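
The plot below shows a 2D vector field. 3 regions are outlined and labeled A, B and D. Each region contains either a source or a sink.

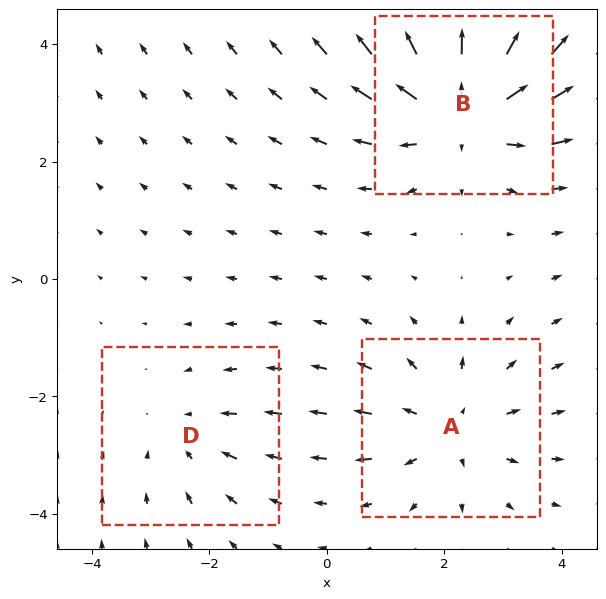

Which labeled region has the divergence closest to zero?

D

Divergence at each region's feature centre — A: about +3, B: about +5, D: about -2. Region D is closest to zero.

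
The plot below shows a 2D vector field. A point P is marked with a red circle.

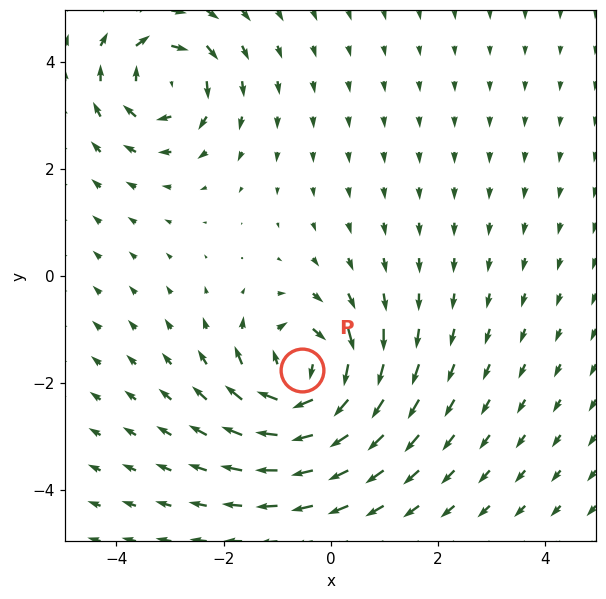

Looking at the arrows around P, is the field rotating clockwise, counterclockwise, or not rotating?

clockwise

Near P at (-0.5, -1.8) the arrows circulate clockwise. The curl (z-component) there is about -7; negative curl means clockwise rotation.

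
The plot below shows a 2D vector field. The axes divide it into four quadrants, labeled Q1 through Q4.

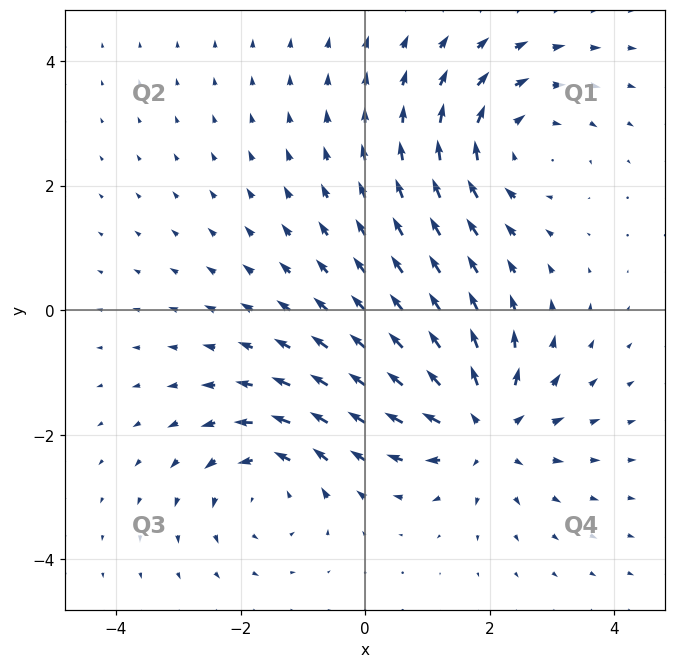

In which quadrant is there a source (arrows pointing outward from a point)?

Q4

The source sits at approximately (1.9, -1.9), which lies in quadrant Q4. The divergence there is about +5, positive as expected for a source.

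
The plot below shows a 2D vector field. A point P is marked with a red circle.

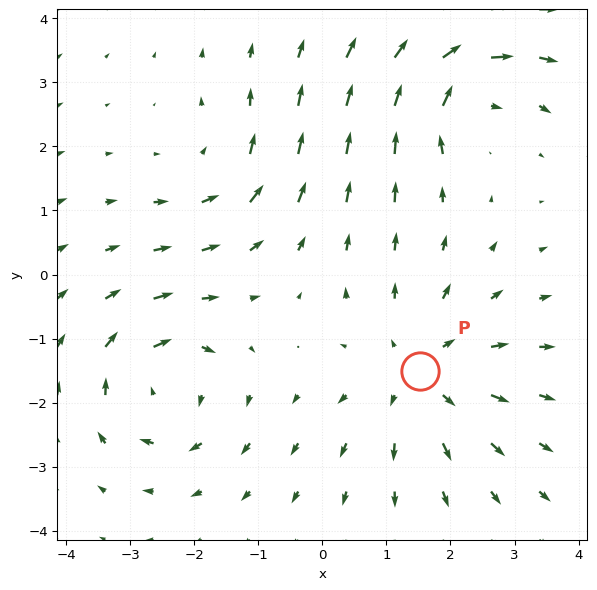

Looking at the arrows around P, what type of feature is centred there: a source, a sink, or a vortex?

At P (1.5, -1.5) the arrows spread outward. Divergence about +4, curl ≈0 — positive divergence with near-zero curl is a source.

source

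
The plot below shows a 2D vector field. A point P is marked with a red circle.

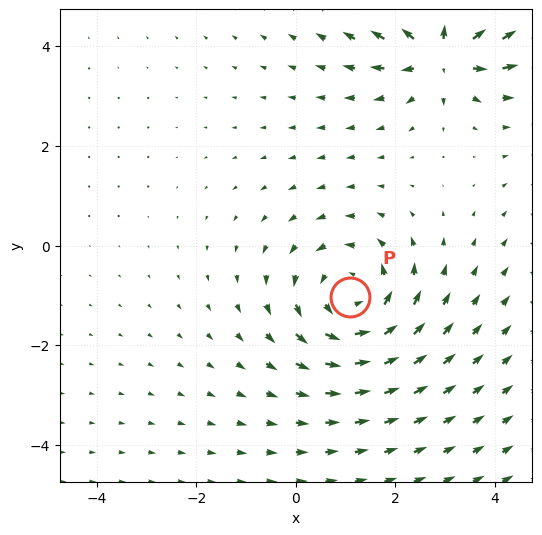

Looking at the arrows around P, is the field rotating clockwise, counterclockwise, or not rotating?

Near P at (1.1, -1.0) the arrows circulate counterclockwise. The curl (z-component) there is about +3; positive curl means counterclockwise rotation.

counterclockwise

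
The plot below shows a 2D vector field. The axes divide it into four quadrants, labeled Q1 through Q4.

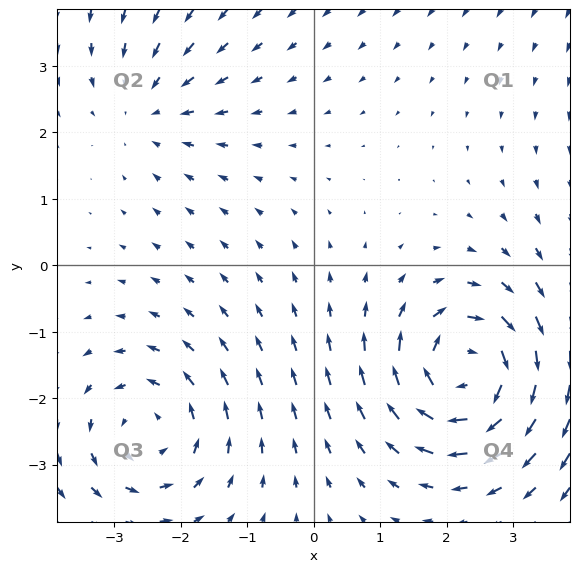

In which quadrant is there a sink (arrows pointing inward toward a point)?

Q2

The sink sits at approximately (-2.5, 2.4), which lies in quadrant Q2. The divergence there is about -2, negative as expected for a sink.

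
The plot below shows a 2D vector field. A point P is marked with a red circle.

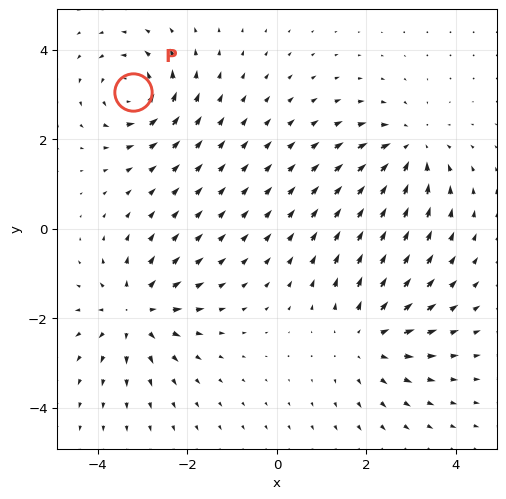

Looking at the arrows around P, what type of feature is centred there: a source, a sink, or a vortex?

vortex

At P (-3.2, 3.1) the arrows circulate counterclockwise. Divergence ≈0, curl about +5 — near-zero divergence with nonzero curl is a vortex.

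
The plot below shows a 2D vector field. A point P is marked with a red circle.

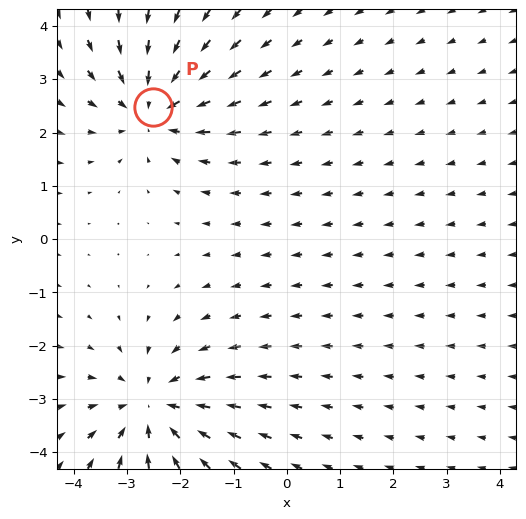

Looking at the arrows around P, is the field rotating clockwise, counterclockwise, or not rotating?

not rotating

Near P at (-2.5, 2.5) the arrows show no circulation. The curl there is ≈0.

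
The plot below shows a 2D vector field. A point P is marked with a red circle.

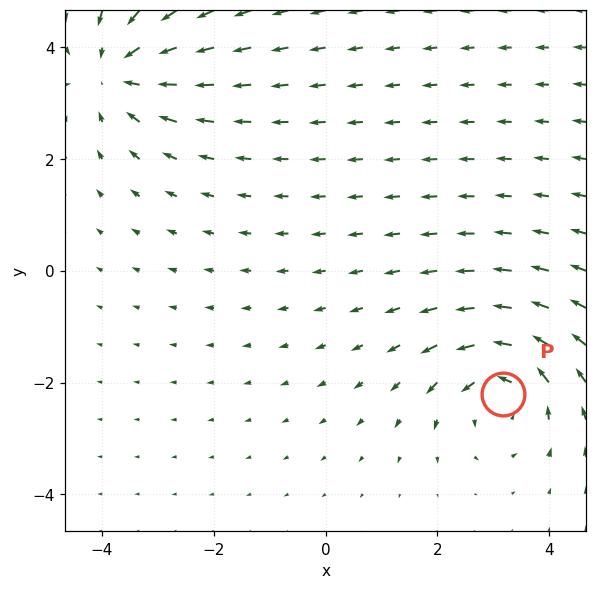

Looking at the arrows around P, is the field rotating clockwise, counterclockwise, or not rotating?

Near P at (3.2, -2.2) the arrows circulate counterclockwise. The curl (z-component) there is about +5; positive curl means counterclockwise rotation.

counterclockwise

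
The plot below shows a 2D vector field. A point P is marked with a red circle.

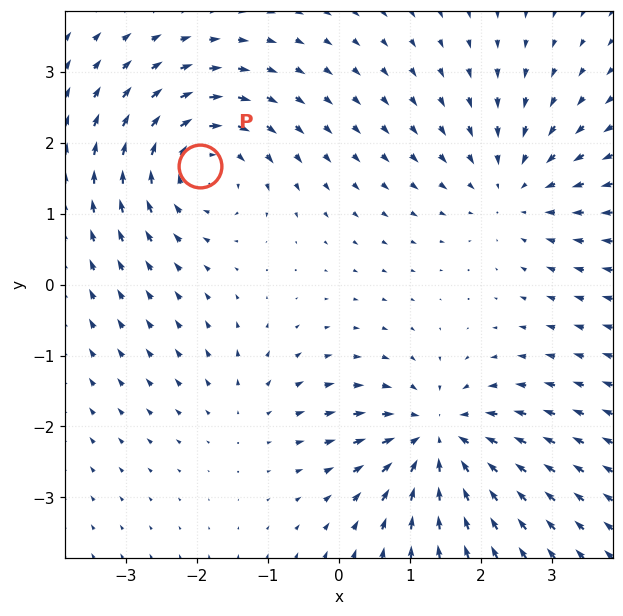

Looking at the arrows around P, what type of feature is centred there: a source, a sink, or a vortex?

At P (-2.0, 1.7) the arrows circulate clockwise. Divergence ≈0, curl about -5 — near-zero divergence with nonzero curl is a vortex.

vortex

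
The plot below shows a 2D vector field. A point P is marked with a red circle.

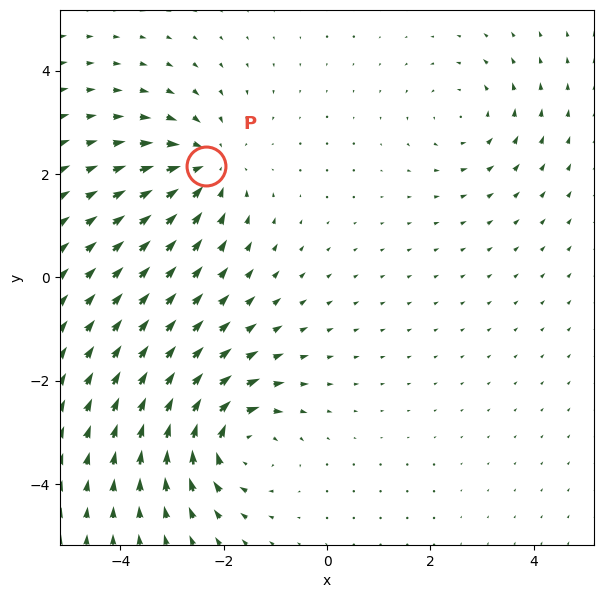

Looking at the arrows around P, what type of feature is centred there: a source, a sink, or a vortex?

sink

At P (-2.3, 2.1) the arrows converge inward. Divergence about -4, curl ≈0 — negative divergence with near-zero curl is a sink.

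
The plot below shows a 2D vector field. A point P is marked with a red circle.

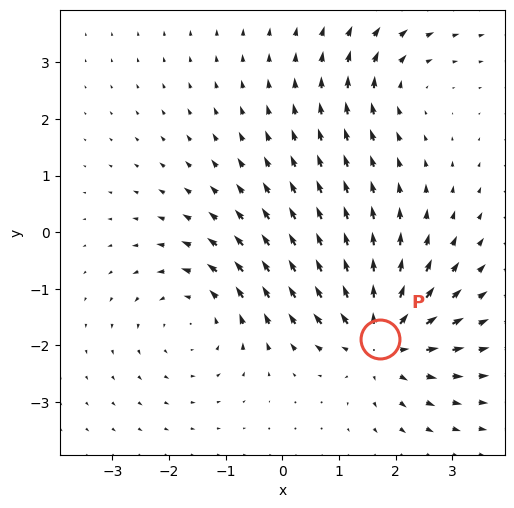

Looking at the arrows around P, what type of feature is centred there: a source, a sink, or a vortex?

At P (1.7, -1.9) the arrows spread outward. Divergence about +6, curl ≈0 — positive divergence with near-zero curl is a source.

source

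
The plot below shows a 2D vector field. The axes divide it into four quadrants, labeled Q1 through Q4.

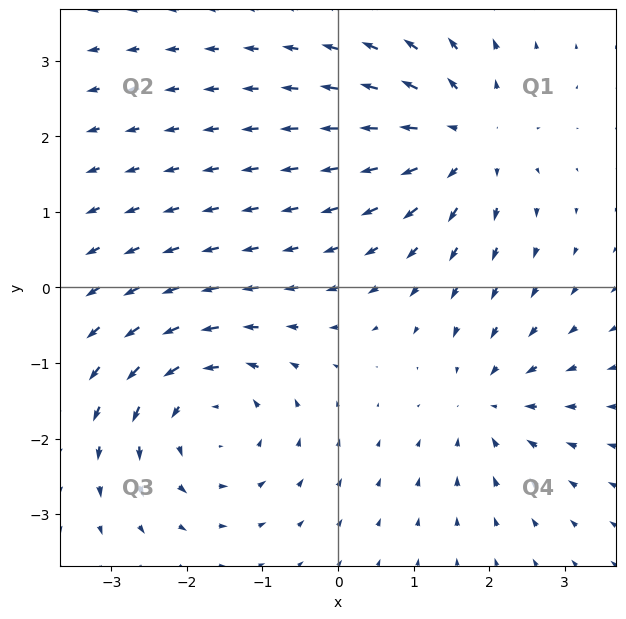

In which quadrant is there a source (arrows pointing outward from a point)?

The source sits at approximately (1.7, 2.0), which lies in quadrant Q1. The divergence there is about +4, positive as expected for a source.

Q1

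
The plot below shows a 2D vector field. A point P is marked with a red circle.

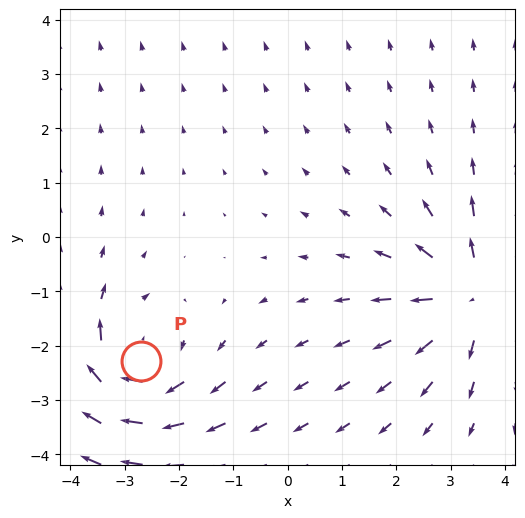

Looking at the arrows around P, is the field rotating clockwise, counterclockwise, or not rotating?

clockwise

Near P at (-2.7, -2.3) the arrows circulate clockwise. The curl (z-component) there is about -4; negative curl means clockwise rotation.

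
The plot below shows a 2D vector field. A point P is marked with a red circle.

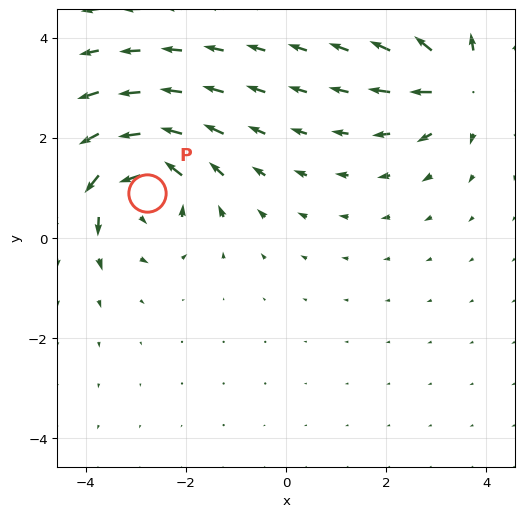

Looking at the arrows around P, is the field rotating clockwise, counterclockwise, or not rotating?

counterclockwise

Near P at (-2.8, 0.9) the arrows circulate counterclockwise. The curl (z-component) there is about +6; positive curl means counterclockwise rotation.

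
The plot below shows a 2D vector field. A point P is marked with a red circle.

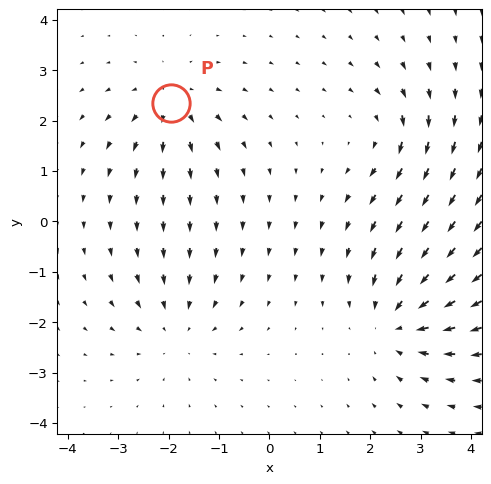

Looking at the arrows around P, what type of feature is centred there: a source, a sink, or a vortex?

At P (-2.0, 2.3) the arrows spread outward. Divergence about +3, curl ≈0 — positive divergence with near-zero curl is a source.

source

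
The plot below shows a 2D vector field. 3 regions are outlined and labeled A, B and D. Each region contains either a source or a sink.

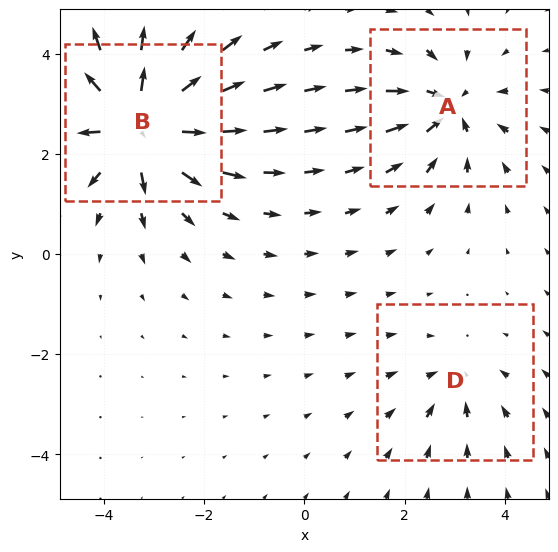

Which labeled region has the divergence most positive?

B

Divergence at each region's feature centre — A: about -4, B: about +6, D: about -2. Region B is most positive.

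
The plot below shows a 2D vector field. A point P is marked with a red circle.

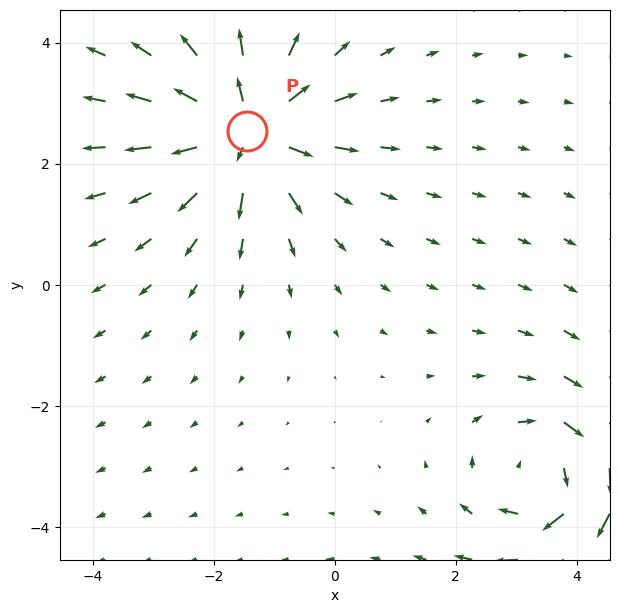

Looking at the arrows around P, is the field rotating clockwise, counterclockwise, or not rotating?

not rotating

Near P at (-1.4, 2.5) the arrows show no circulation. The curl there is ≈0.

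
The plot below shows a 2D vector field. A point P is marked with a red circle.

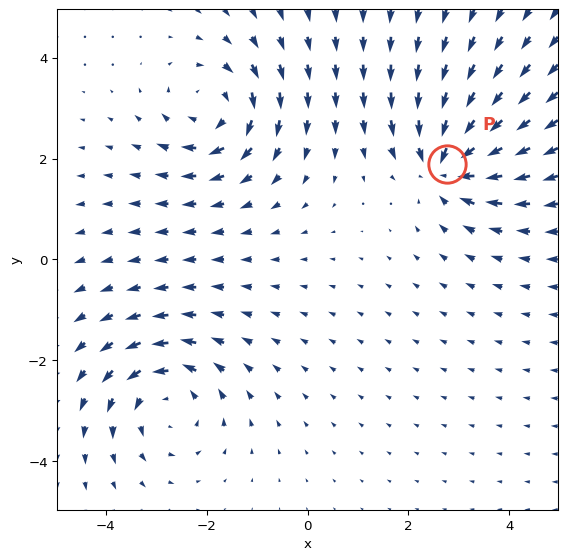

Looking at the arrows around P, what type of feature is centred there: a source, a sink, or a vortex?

At P (2.8, 1.9) the arrows converge inward. Divergence about -5, curl ≈0 — negative divergence with near-zero curl is a sink.

sink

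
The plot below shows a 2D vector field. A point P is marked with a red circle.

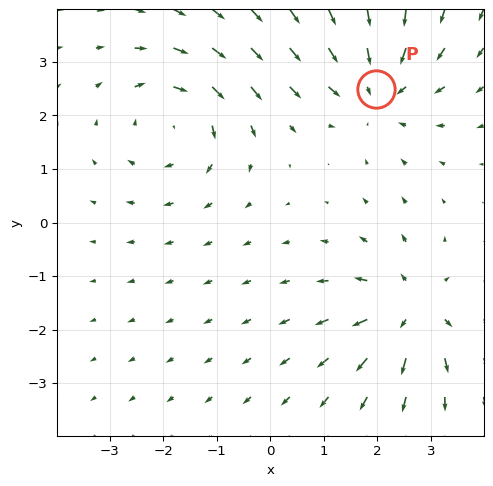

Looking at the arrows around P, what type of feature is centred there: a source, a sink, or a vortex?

sink

At P (2.0, 2.5) the arrows converge inward. Divergence about -4, curl ≈0 — negative divergence with near-zero curl is a sink.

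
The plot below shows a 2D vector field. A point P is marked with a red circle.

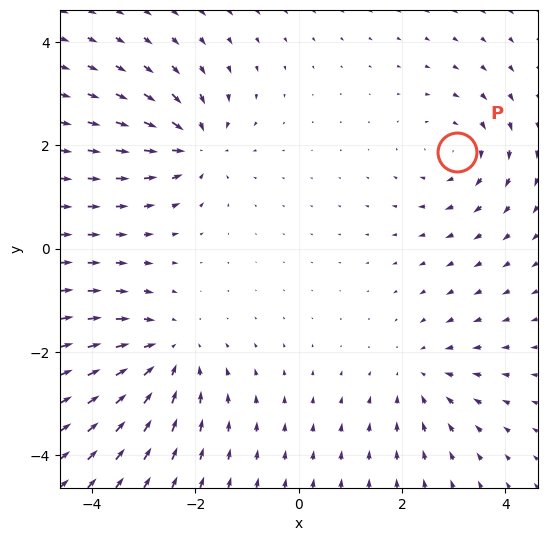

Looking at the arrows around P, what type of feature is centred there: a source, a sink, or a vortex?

At P (3.1, 1.9) the arrows circulate clockwise. Divergence ≈0, curl about -4 — near-zero divergence with nonzero curl is a vortex.

vortex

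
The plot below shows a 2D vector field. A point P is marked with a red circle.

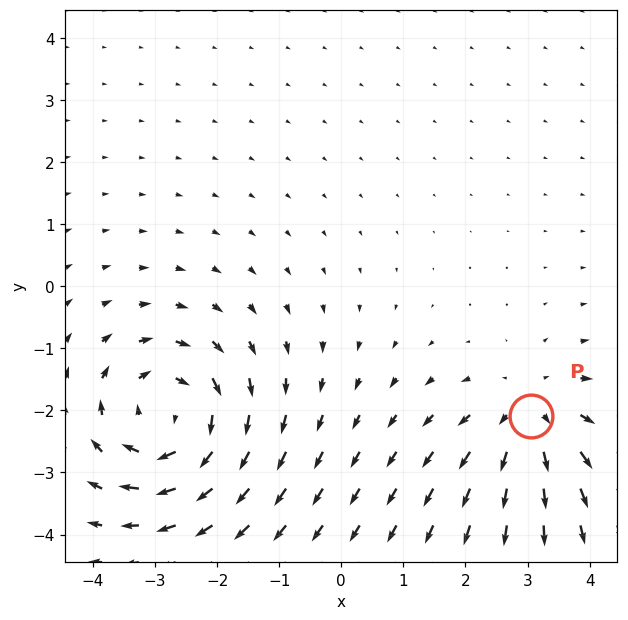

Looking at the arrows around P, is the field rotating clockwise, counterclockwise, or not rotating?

Near P at (3.1, -2.1) the arrows show no circulation. The curl there is ≈0.

not rotating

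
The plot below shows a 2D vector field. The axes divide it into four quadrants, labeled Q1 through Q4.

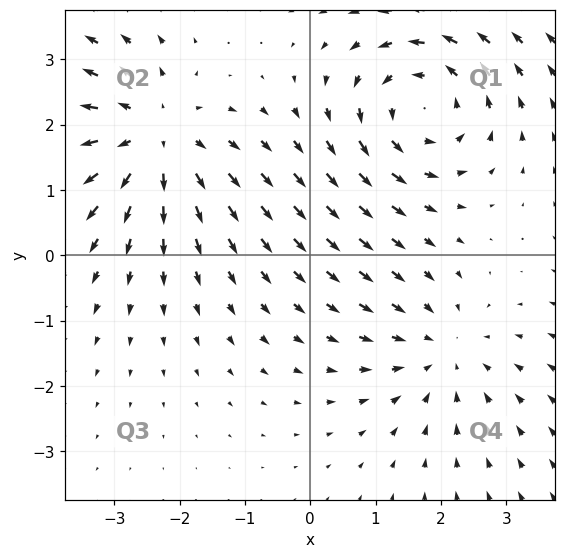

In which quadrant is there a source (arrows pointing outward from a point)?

Q2

The source sits at approximately (-2.4, 1.8), which lies in quadrant Q2. The divergence there is about +4, positive as expected for a source.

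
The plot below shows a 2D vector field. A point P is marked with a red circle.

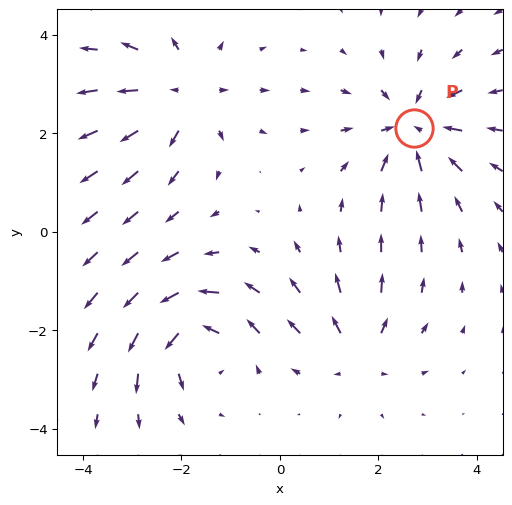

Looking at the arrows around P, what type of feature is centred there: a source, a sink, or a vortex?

sink

At P (2.7, 2.1) the arrows converge inward. Divergence about -5, curl ≈0 — negative divergence with near-zero curl is a sink.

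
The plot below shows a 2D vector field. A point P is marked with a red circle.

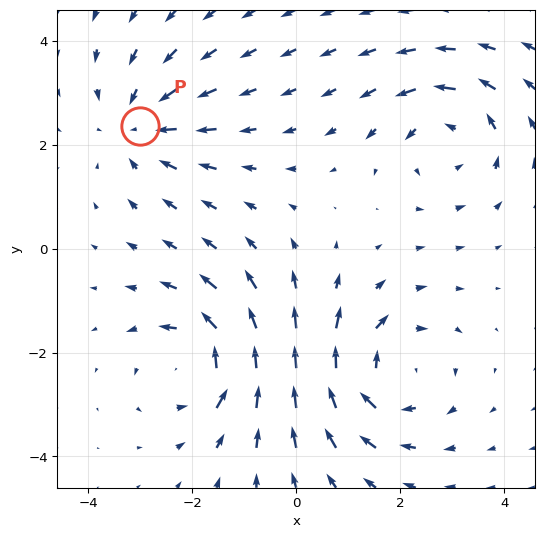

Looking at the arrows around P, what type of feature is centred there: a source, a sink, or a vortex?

sink

At P (-3.0, 2.4) the arrows converge inward. Divergence about -2, curl ≈0 — negative divergence with near-zero curl is a sink.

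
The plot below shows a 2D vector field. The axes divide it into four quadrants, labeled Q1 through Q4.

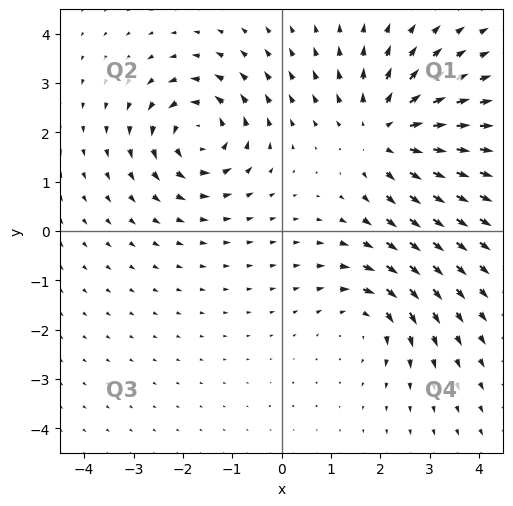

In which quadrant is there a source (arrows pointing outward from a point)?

The source sits at approximately (2.1, 2.0), which lies in quadrant Q1. The divergence there is about +4, positive as expected for a source.

Q1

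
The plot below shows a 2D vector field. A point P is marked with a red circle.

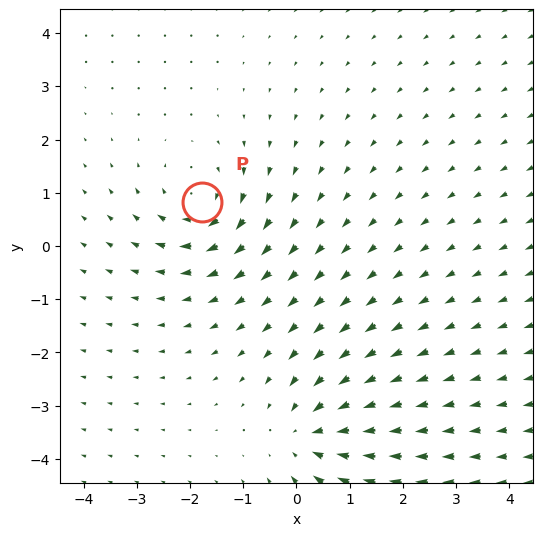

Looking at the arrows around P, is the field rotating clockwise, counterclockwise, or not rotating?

Near P at (-1.8, 0.8) the arrows circulate clockwise. The curl (z-component) there is about -3; negative curl means clockwise rotation.

clockwise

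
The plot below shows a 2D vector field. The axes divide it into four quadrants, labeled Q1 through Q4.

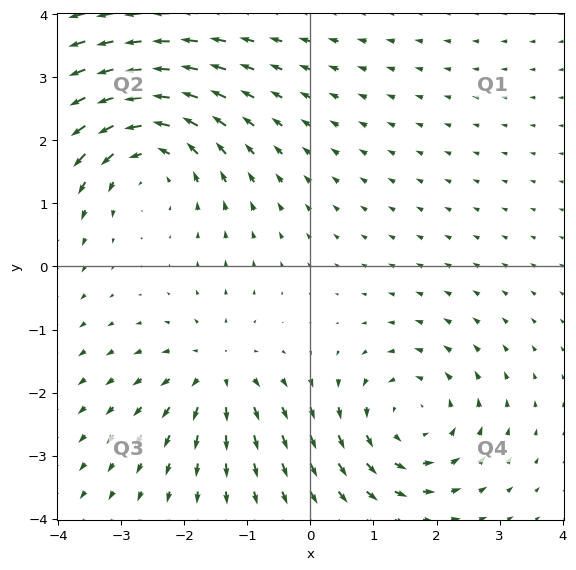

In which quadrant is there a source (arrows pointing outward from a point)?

Q3

The source sits at approximately (-1.5, -1.7), which lies in quadrant Q3. The divergence there is about +3, positive as expected for a source.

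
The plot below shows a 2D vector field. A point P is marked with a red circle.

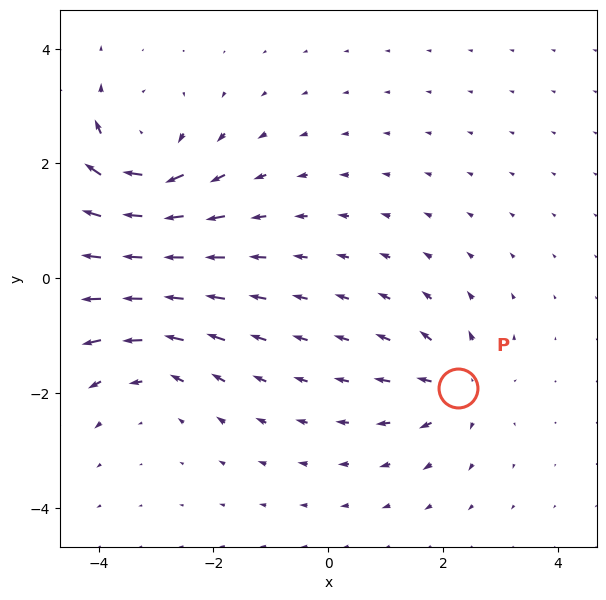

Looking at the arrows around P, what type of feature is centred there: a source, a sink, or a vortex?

source

At P (2.3, -1.9) the arrows spread outward. Divergence about +4, curl ≈0 — positive divergence with near-zero curl is a source.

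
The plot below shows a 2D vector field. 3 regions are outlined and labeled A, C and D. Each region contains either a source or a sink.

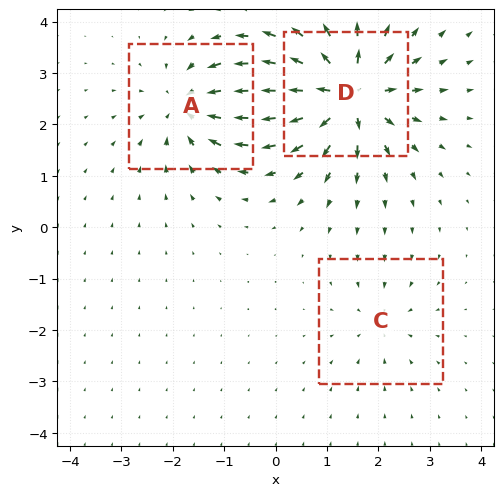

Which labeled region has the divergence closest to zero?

Divergence at each region's feature centre — A: about -4, C: about -2, D: about +7. Region C is closest to zero.

C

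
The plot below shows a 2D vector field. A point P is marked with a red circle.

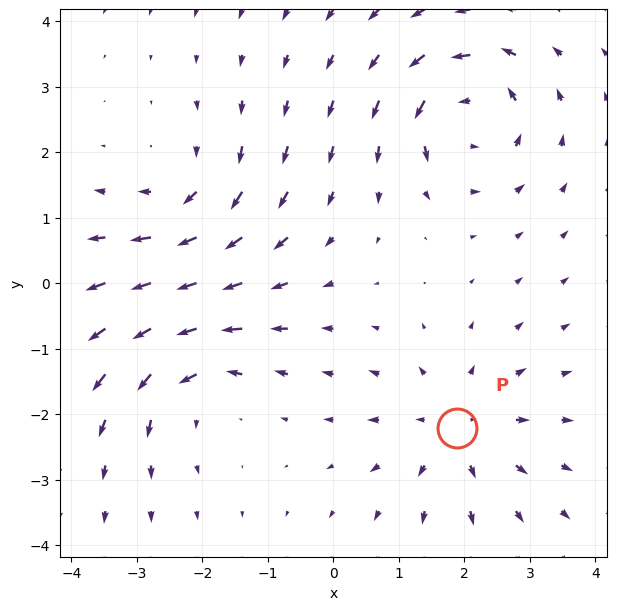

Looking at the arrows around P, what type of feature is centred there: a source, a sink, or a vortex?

At P (1.9, -2.2) the arrows spread outward. Divergence about +4, curl ≈0 — positive divergence with near-zero curl is a source.

source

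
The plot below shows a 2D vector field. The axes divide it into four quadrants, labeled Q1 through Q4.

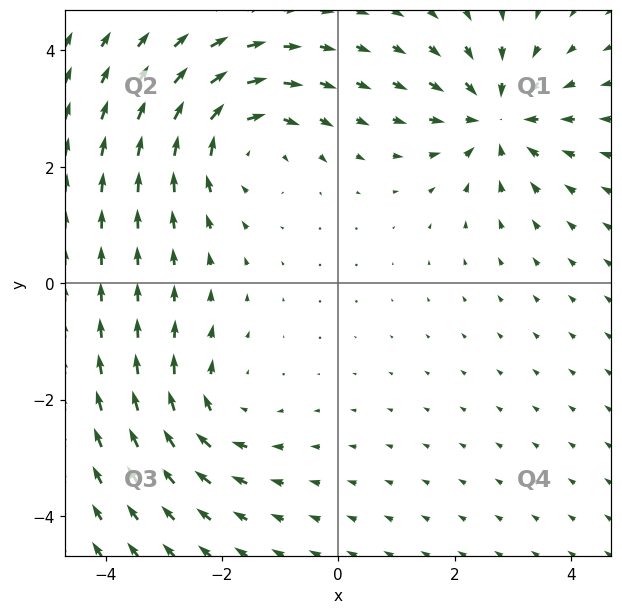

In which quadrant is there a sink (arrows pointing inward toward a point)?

Q1

The sink sits at approximately (2.7, 2.8), which lies in quadrant Q1. The divergence there is about -4, negative as expected for a sink.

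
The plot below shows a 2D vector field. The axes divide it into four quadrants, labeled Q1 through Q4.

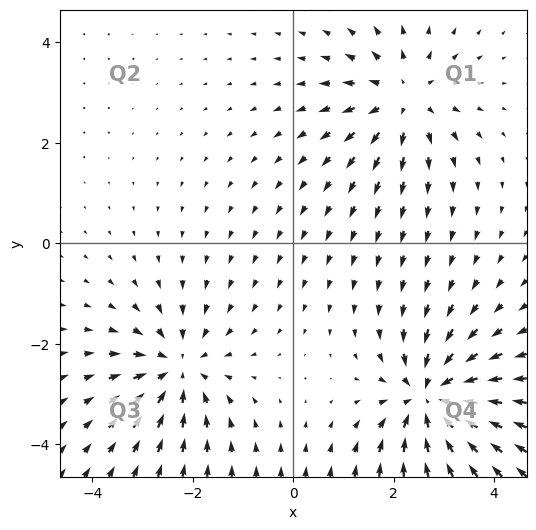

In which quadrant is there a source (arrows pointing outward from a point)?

Q1

The source sits at approximately (2.2, 2.9), which lies in quadrant Q1. The divergence there is about +4, positive as expected for a source.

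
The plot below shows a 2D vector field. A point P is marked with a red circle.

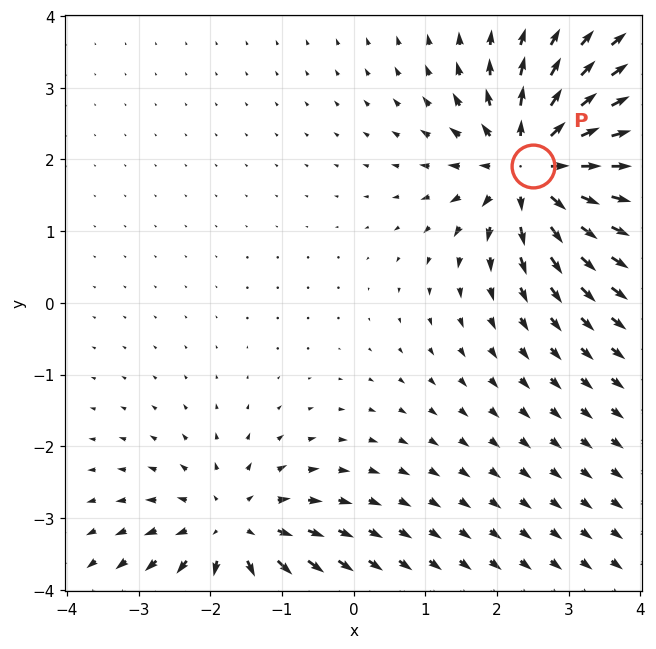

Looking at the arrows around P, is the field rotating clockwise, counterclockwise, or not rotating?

Near P at (2.5, 1.9) the arrows show no circulation. The curl there is ≈0.

not rotating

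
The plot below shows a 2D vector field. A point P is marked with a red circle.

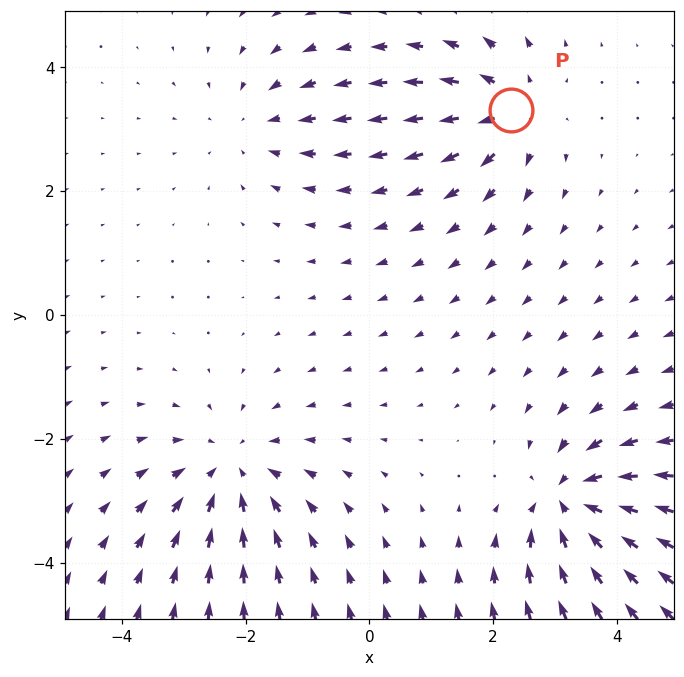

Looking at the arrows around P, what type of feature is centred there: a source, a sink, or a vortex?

At P (2.3, 3.3) the arrows spread outward. Divergence about +4, curl ≈0 — positive divergence with near-zero curl is a source.

source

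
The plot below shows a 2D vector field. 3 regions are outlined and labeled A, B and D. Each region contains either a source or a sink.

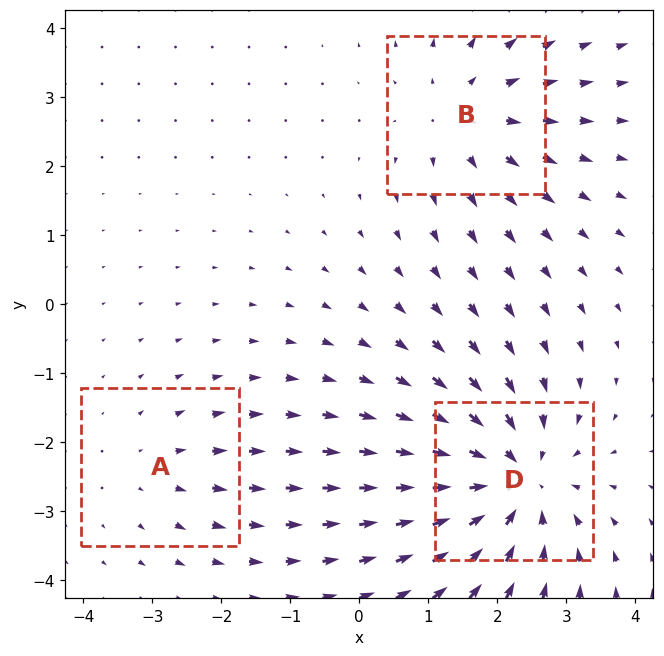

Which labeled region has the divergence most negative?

D

Divergence at each region's feature centre — A: about +2, B: about +3, D: about -4. Region D is most negative.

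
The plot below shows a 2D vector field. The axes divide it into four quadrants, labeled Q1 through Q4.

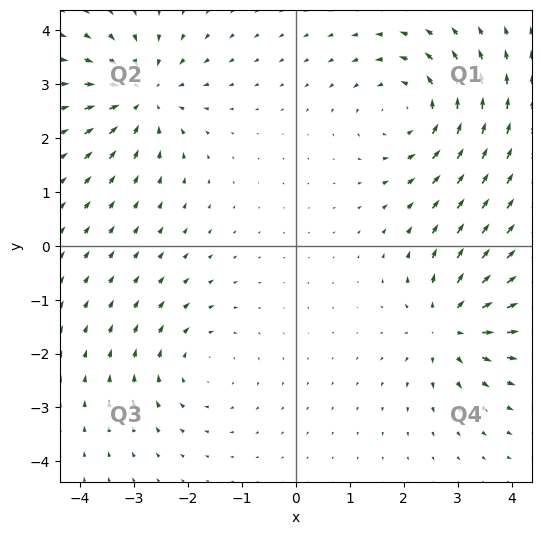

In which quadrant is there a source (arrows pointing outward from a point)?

Q4

The source sits at approximately (2.9, -1.5), which lies in quadrant Q4. The divergence there is about +5, positive as expected for a source.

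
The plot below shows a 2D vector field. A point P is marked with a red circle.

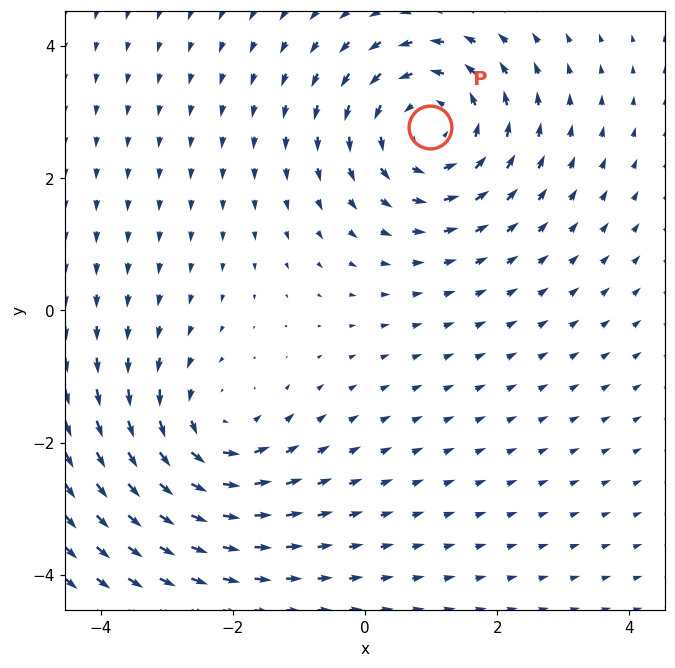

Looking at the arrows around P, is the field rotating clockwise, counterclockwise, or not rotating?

Near P at (1.0, 2.8) the arrows circulate counterclockwise. The curl (z-component) there is about +4; positive curl means counterclockwise rotation.

counterclockwise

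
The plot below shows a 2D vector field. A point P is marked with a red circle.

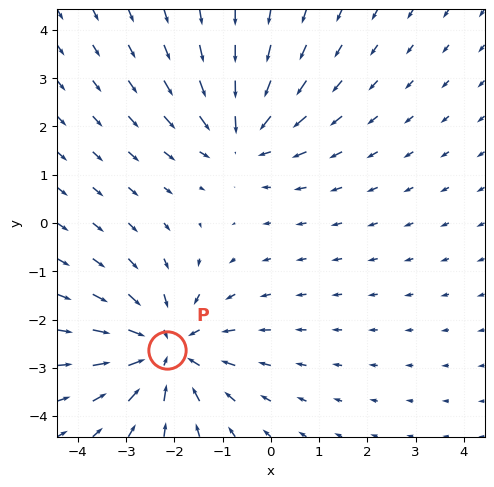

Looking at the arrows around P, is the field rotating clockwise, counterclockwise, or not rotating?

not rotating

Near P at (-2.2, -2.6) the arrows show no circulation. The curl there is ≈0.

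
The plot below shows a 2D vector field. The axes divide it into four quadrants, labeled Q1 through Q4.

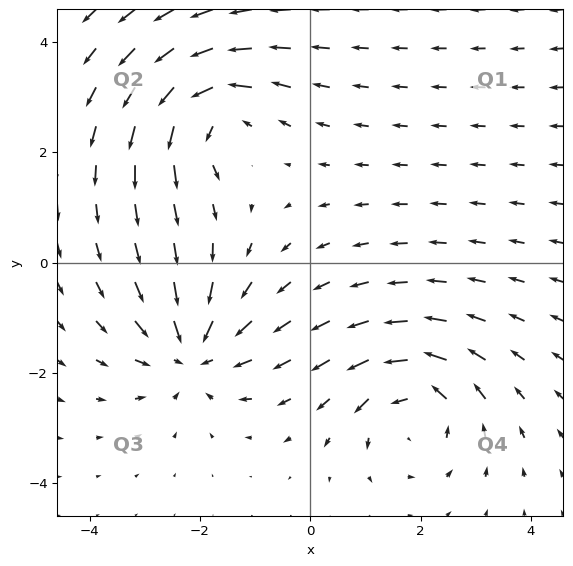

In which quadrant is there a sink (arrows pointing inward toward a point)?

The sink sits at approximately (-2.1, -1.6), which lies in quadrant Q3. The divergence there is about -5, negative as expected for a sink.

Q3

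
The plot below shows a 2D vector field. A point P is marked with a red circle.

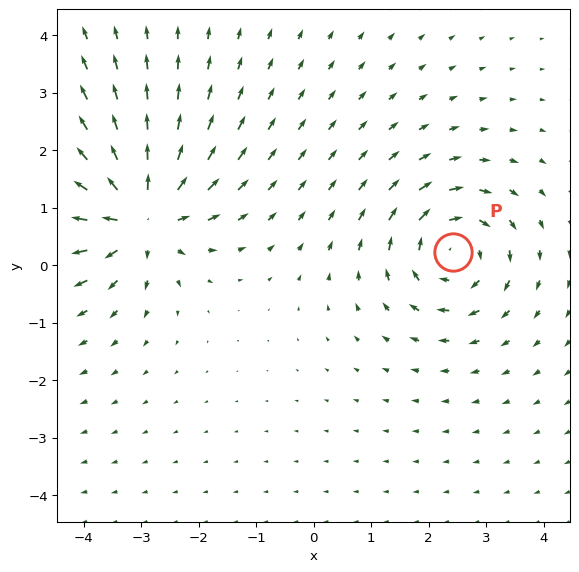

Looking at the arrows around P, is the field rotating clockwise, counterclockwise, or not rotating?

clockwise

Near P at (2.4, 0.2) the arrows circulate clockwise. The curl (z-component) there is about -4; negative curl means clockwise rotation.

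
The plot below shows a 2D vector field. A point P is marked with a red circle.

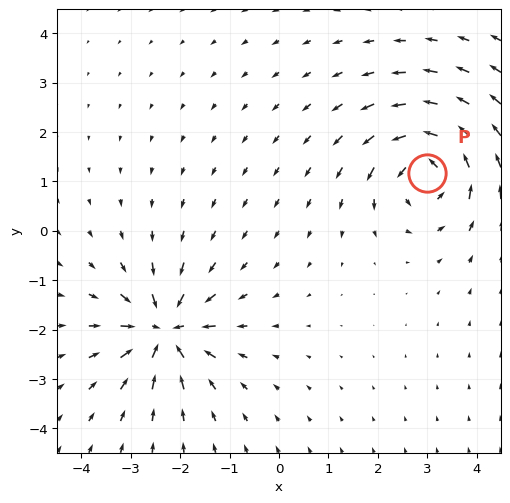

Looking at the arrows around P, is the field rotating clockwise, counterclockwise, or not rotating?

Near P at (3.0, 1.2) the arrows circulate counterclockwise. The curl (z-component) there is about +6; positive curl means counterclockwise rotation.

counterclockwise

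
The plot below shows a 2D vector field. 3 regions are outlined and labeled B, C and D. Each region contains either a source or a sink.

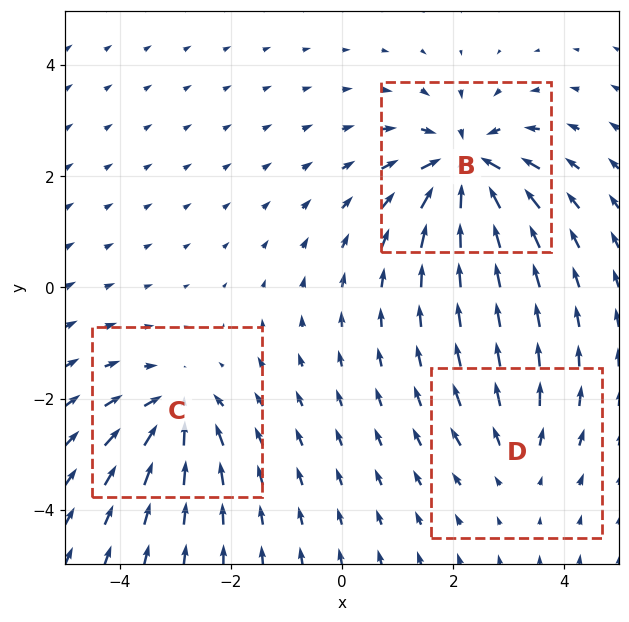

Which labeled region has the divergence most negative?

B

Divergence at each region's feature centre — B: about -6, C: about -4, D: about +2. Region B is most negative.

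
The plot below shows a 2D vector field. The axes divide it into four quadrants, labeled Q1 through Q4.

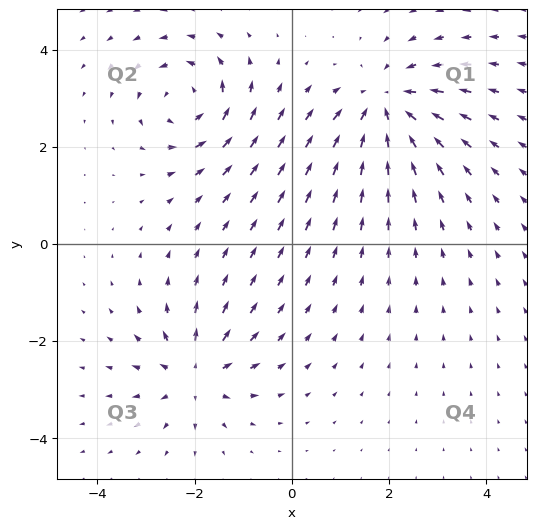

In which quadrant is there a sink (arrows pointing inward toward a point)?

Q1

The sink sits at approximately (1.9, 2.8), which lies in quadrant Q1. The divergence there is about -4, negative as expected for a sink.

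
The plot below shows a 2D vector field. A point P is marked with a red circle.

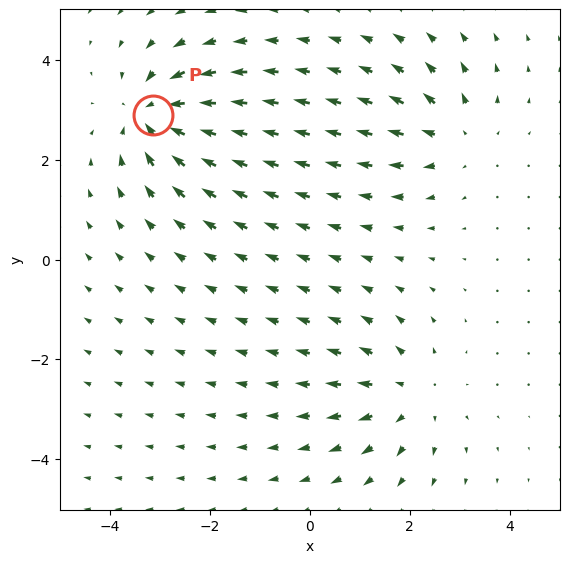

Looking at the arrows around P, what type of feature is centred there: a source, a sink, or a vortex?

sink

At P (-3.1, 2.9) the arrows converge inward. Divergence about -5, curl ≈0 — negative divergence with near-zero curl is a sink.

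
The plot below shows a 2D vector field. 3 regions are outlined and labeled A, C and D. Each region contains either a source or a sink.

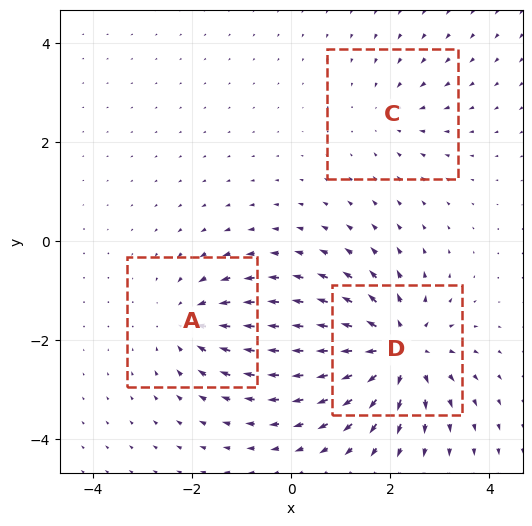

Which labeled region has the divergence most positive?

D

Divergence at each region's feature centre — A: about -3, C: about -2, D: about +5. Region D is most positive.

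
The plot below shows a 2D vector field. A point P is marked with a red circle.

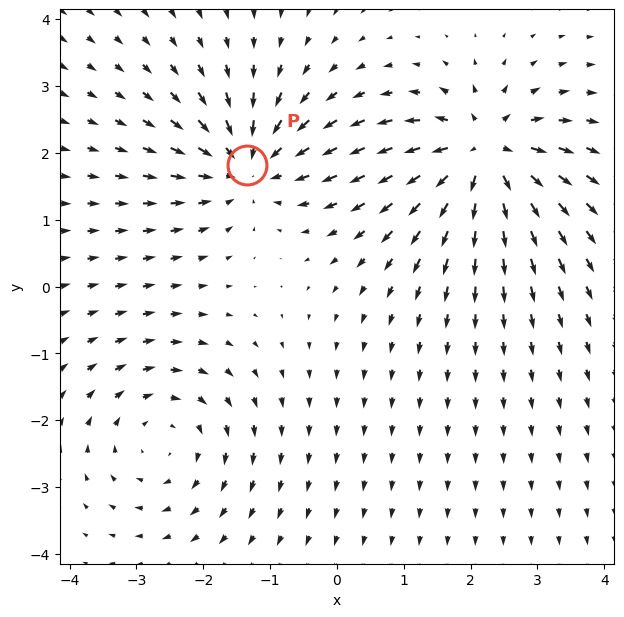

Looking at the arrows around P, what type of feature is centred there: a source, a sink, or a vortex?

At P (-1.3, 1.8) the arrows converge inward. Divergence about -5, curl ≈0 — negative divergence with near-zero curl is a sink.

sink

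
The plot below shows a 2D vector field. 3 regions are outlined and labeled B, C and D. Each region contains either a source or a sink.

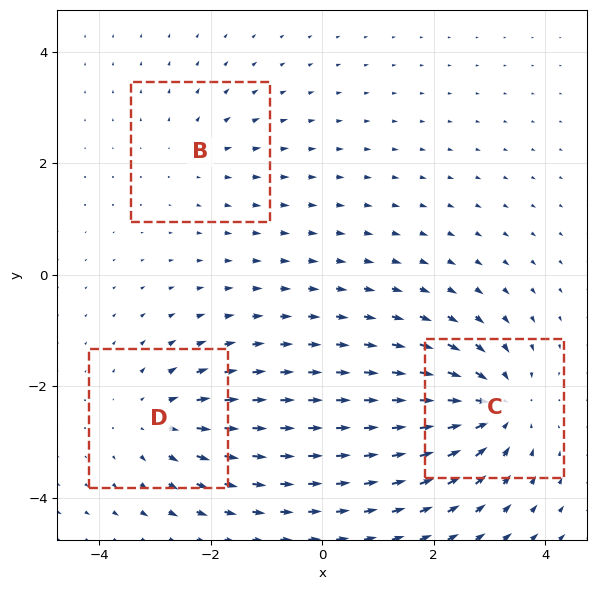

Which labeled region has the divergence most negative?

Divergence at each region's feature centre — B: about +2, C: about -5, D: about +3. Region C is most negative.

C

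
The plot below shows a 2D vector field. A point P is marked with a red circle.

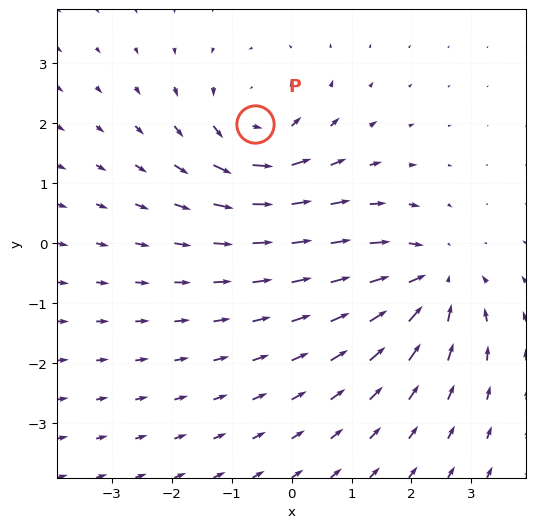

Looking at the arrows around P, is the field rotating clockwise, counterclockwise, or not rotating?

Near P at (-0.6, 2.0) the arrows circulate counterclockwise. The curl (z-component) there is about +4; positive curl means counterclockwise rotation.

counterclockwise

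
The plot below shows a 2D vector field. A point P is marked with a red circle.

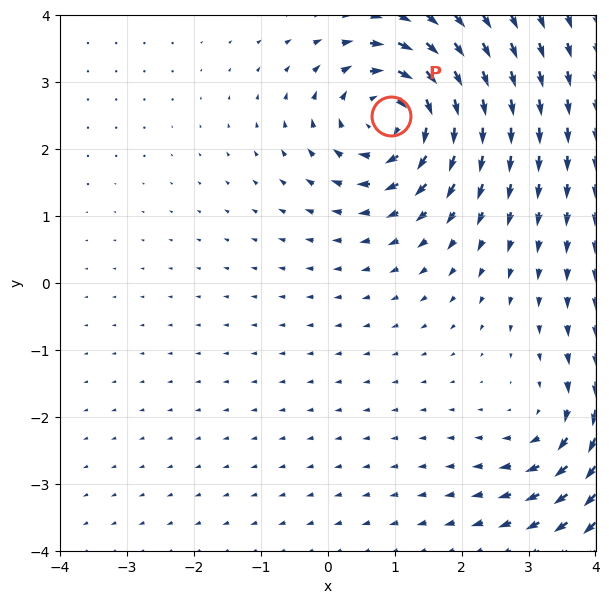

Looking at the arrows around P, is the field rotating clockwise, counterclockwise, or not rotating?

clockwise

Near P at (0.9, 2.5) the arrows circulate clockwise. The curl (z-component) there is about -6; negative curl means clockwise rotation.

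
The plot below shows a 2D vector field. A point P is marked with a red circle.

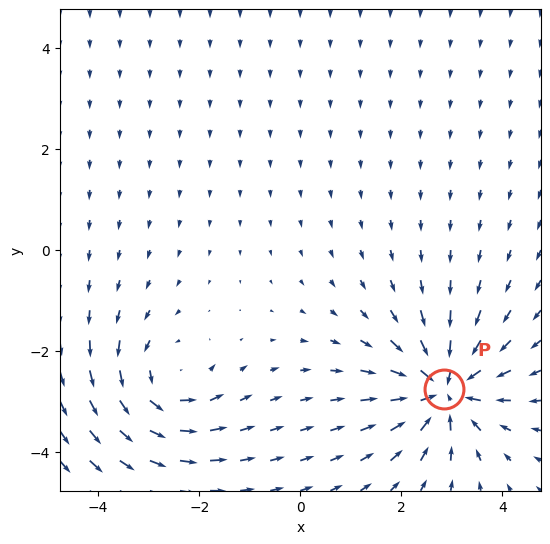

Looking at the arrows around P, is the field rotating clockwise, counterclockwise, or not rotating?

Near P at (2.8, -2.8) the arrows show no circulation. The curl there is ≈0.

not rotating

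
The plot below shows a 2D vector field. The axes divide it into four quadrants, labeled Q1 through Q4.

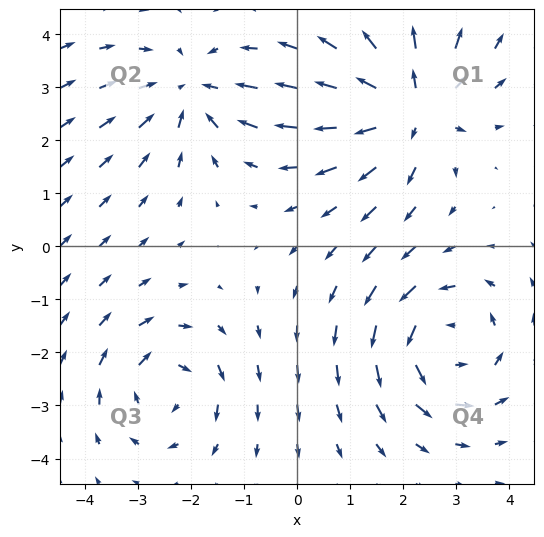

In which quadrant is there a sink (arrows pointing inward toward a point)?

The sink sits at approximately (-2.0, 2.9), which lies in quadrant Q2. The divergence there is about -3, negative as expected for a sink.

Q2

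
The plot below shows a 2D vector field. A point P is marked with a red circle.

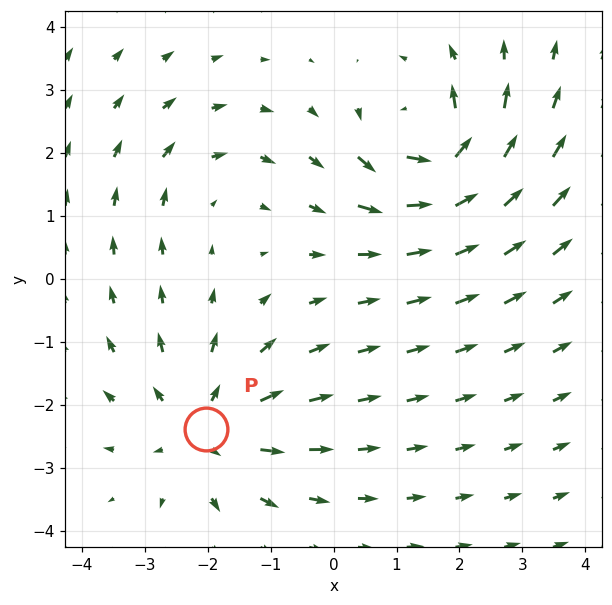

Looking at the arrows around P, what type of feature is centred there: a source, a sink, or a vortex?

At P (-2.0, -2.4) the arrows spread outward. Divergence about +4, curl ≈0 — positive divergence with near-zero curl is a source.

source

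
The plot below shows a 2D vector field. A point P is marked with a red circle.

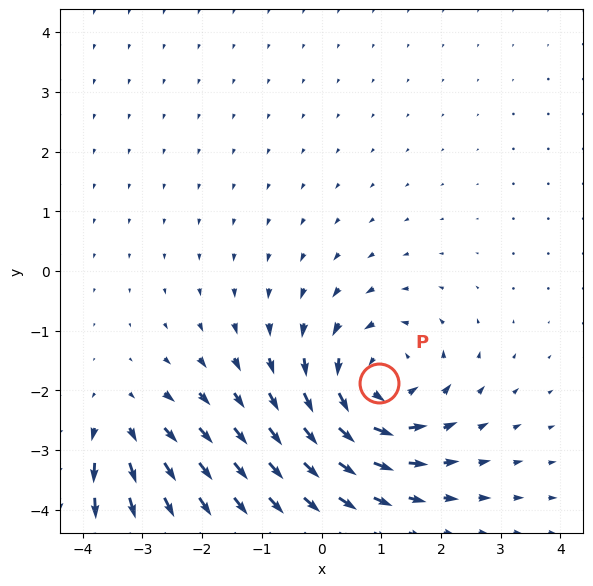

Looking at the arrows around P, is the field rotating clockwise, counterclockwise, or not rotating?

counterclockwise

Near P at (1.0, -1.9) the arrows circulate counterclockwise. The curl (z-component) there is about +4; positive curl means counterclockwise rotation.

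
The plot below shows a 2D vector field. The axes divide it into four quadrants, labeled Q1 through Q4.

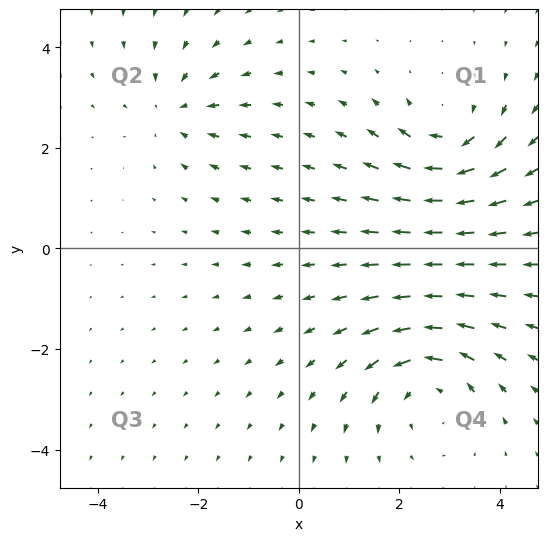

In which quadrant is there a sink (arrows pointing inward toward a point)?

The sink sits at approximately (-2.4, 2.8), which lies in quadrant Q2. The divergence there is about -4, negative as expected for a sink.

Q2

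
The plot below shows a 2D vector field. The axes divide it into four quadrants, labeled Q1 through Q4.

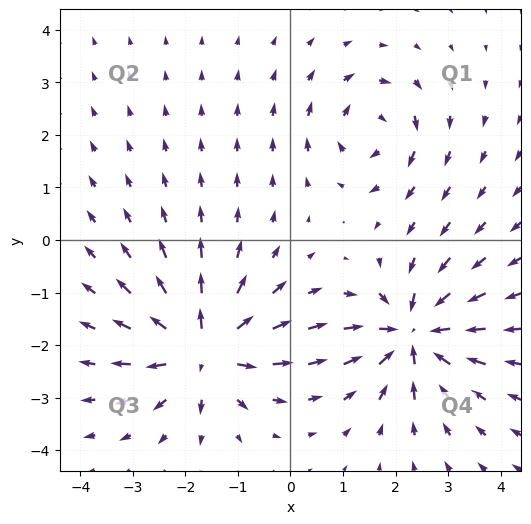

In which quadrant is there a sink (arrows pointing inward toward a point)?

The sink sits at approximately (2.3, -1.8), which lies in quadrant Q4. The divergence there is about -6, negative as expected for a sink.

Q4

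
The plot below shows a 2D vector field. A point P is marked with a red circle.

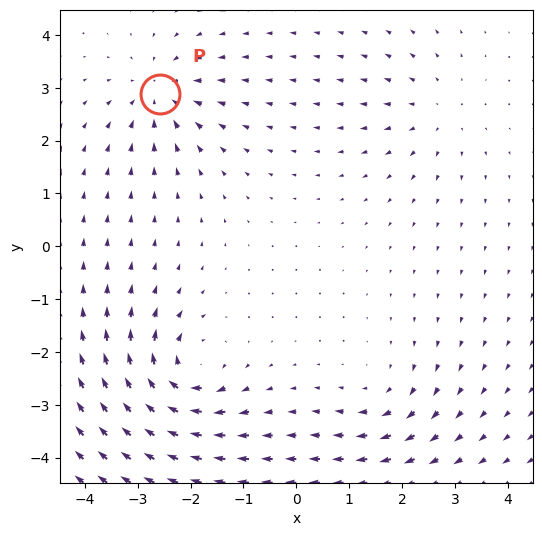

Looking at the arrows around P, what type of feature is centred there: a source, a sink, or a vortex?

sink

At P (-2.6, 2.9) the arrows converge inward. Divergence about -4, curl ≈0 — negative divergence with near-zero curl is a sink.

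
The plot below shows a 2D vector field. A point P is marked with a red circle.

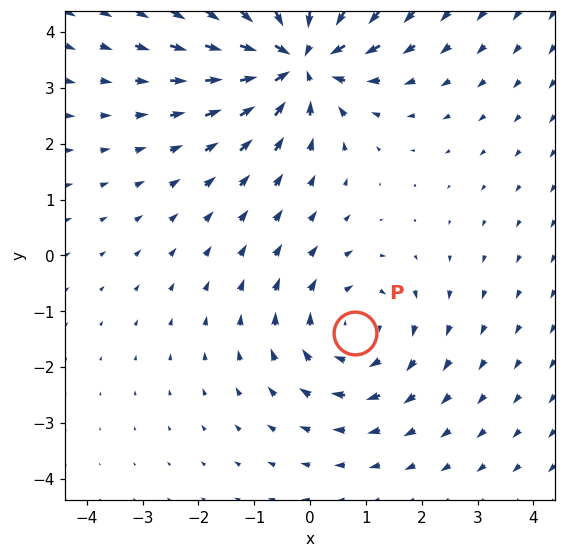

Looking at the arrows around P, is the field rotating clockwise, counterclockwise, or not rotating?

clockwise

Near P at (0.8, -1.4) the arrows circulate clockwise. The curl (z-component) there is about -3; negative curl means clockwise rotation.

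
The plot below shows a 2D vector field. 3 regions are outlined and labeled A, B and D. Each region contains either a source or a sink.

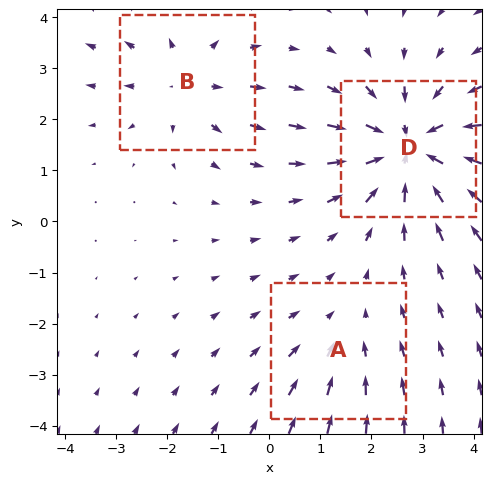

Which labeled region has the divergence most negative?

D

Divergence at each region's feature centre — A: about -2, B: about +3, D: about -5. Region D is most negative.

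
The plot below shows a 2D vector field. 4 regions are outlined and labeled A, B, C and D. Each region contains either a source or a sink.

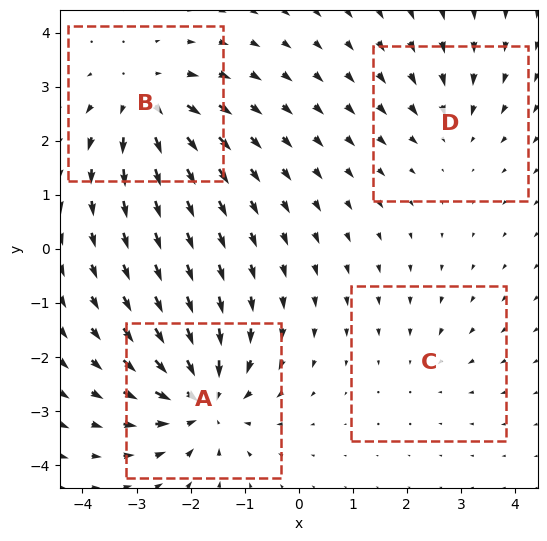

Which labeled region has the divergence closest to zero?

Divergence at each region's feature centre — A: about -7, B: about +5, C: about -2, D: about -3. Region C is closest to zero.

C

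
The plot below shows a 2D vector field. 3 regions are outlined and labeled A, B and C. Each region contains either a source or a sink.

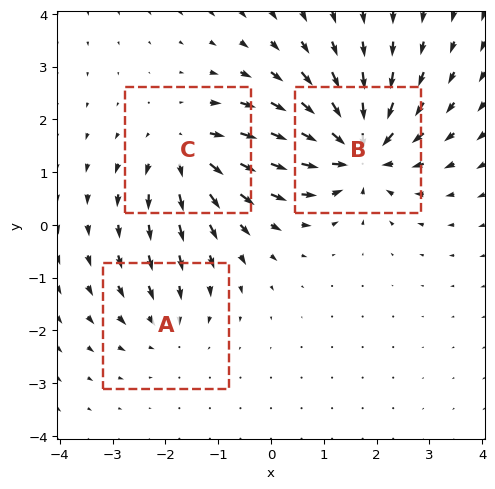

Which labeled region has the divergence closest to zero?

Divergence at each region's feature centre — A: about -2, B: about -5, C: about +4. Region A is closest to zero.

A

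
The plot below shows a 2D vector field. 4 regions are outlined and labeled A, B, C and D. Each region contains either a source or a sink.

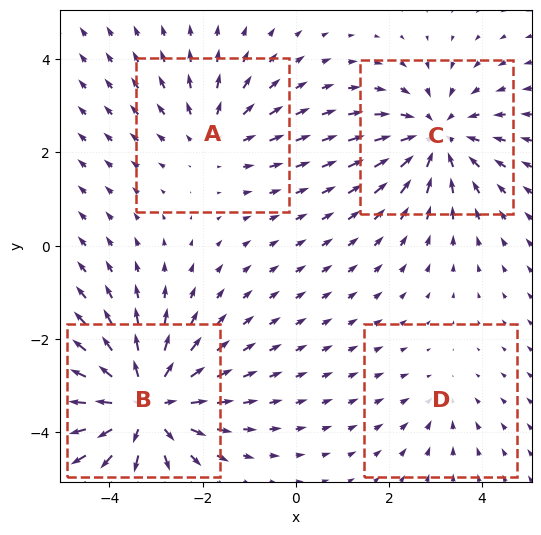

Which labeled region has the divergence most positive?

B

Divergence at each region's feature centre — A: about +3, B: about +6, C: about -4, D: about -2. Region B is most positive.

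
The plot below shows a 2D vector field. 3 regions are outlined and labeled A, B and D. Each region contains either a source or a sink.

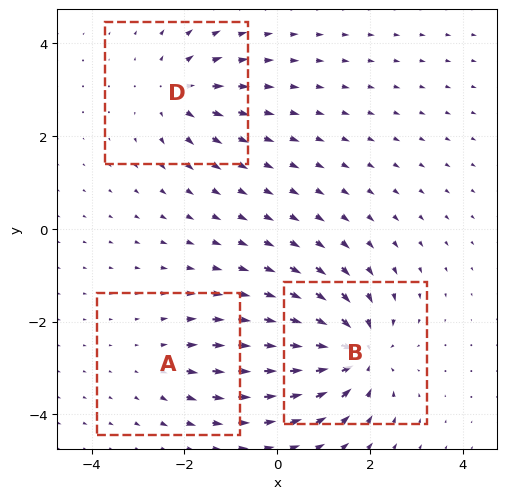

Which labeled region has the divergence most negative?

B

Divergence at each region's feature centre — A: about +2, B: about -6, D: about +4. Region B is most negative.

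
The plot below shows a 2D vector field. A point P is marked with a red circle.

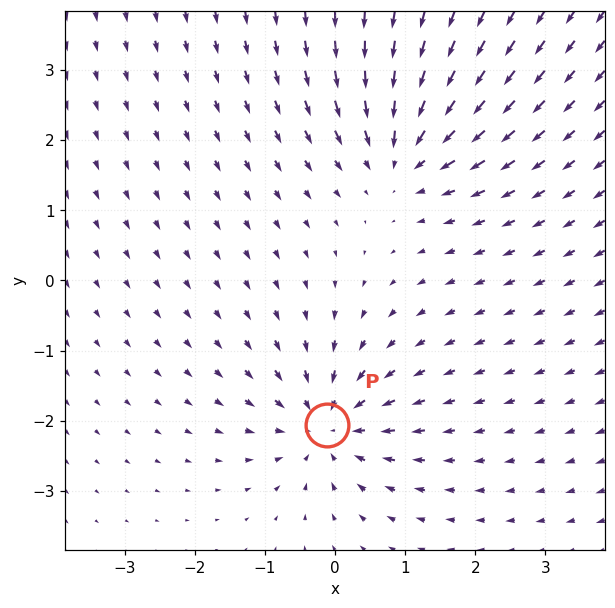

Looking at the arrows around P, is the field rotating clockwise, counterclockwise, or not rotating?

not rotating

Near P at (-0.1, -2.1) the arrows show no circulation. The curl there is ≈0.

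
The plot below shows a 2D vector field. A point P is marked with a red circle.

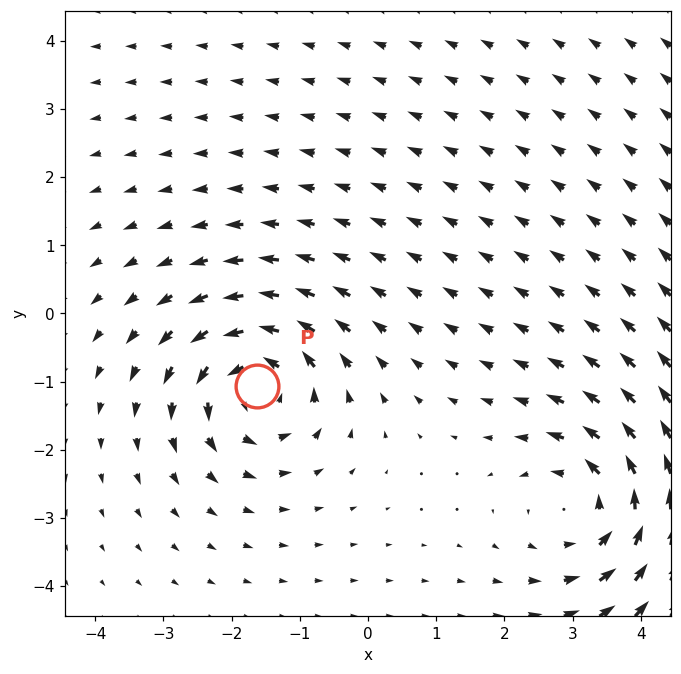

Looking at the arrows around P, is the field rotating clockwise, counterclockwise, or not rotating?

Near P at (-1.6, -1.1) the arrows circulate counterclockwise. The curl (z-component) there is about +5; positive curl means counterclockwise rotation.

counterclockwise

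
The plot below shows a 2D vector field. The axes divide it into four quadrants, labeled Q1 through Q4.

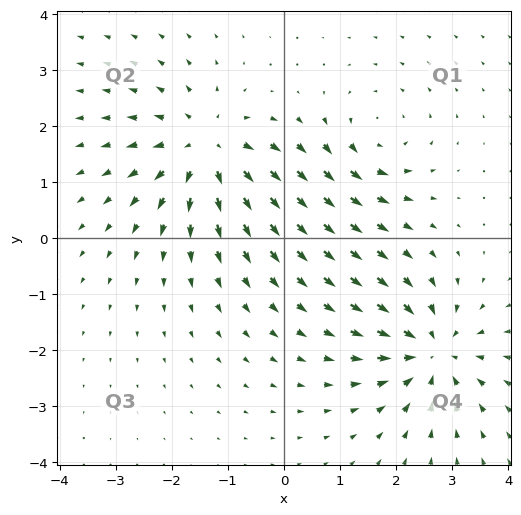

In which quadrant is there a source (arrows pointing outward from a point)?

The source sits at approximately (-1.4, 1.6), which lies in quadrant Q2. The divergence there is about +5, positive as expected for a source.

Q2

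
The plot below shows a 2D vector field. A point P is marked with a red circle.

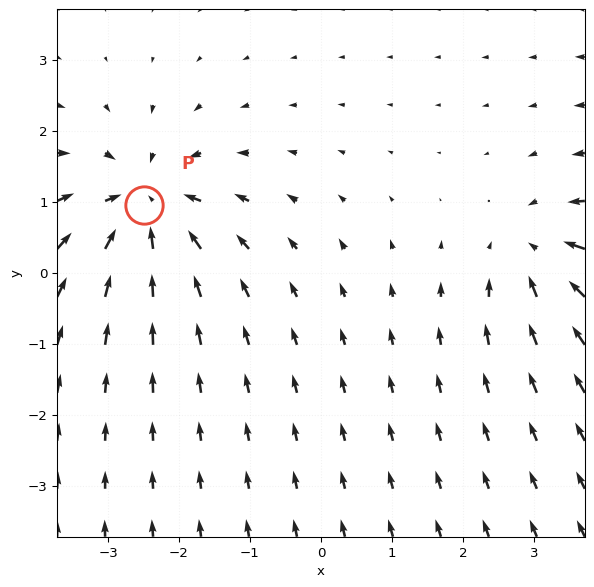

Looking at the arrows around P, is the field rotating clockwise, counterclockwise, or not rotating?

not rotating

Near P at (-2.5, 1.0) the arrows show no circulation. The curl there is ≈0.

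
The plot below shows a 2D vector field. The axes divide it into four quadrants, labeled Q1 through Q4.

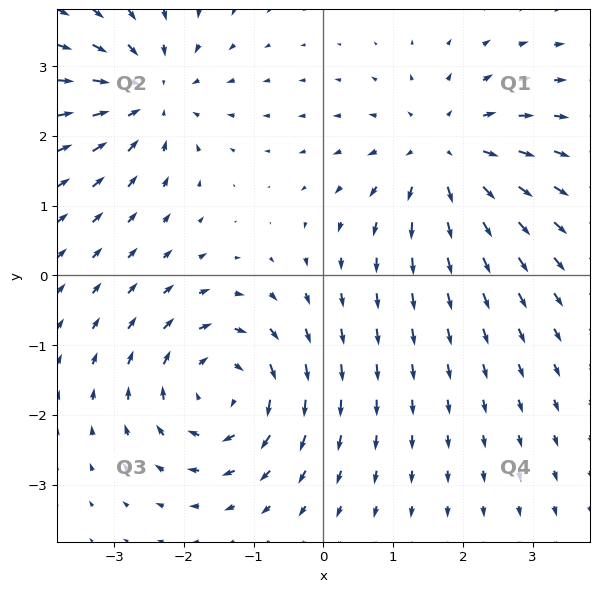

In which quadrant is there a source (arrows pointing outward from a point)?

Q1

The source sits at approximately (1.7, 1.7), which lies in quadrant Q1. The divergence there is about +5, positive as expected for a source.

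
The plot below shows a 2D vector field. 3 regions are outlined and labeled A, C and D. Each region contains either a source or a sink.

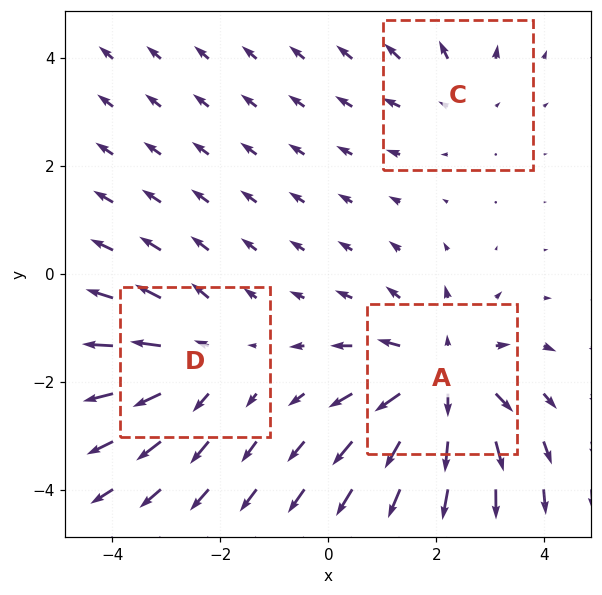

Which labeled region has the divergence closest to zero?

C

Divergence at each region's feature centre — A: about +4, C: about +2, D: about +3. Region C is closest to zero.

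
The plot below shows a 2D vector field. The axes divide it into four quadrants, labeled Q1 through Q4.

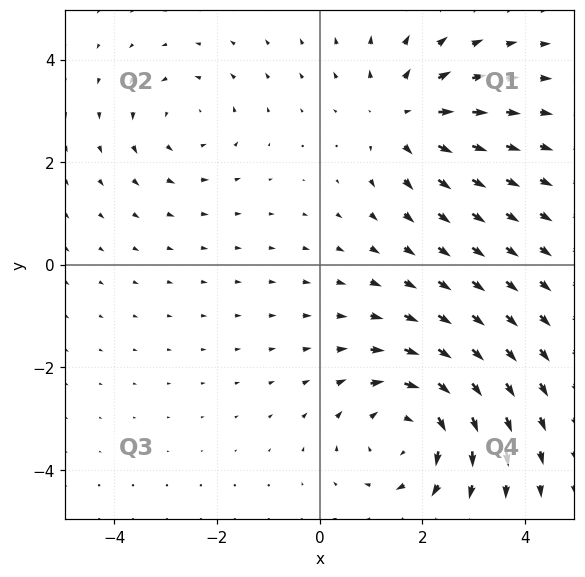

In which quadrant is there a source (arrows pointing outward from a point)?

Q1

The source sits at approximately (1.6, 2.9), which lies in quadrant Q1. The divergence there is about +3, positive as expected for a source.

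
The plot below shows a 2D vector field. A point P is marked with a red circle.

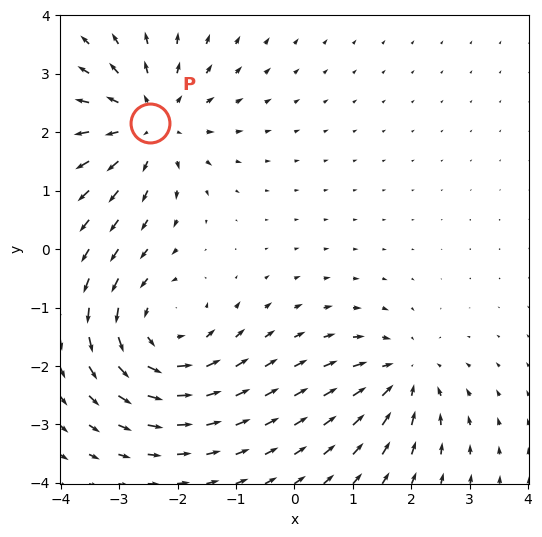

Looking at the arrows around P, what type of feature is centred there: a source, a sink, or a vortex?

At P (-2.5, 2.2) the arrows spread outward. Divergence about +4, curl ≈0 — positive divergence with near-zero curl is a source.

source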